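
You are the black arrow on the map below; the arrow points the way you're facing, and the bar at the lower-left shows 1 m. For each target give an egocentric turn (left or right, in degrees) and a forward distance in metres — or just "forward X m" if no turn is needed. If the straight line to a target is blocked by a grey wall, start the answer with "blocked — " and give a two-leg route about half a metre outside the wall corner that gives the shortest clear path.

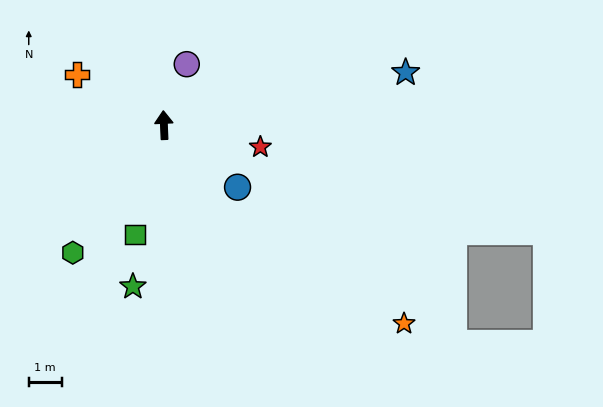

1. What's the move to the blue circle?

turn right 133°, forward 2.9 m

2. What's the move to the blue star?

turn right 80°, forward 7.5 m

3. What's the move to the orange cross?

turn left 57°, forward 3.1 m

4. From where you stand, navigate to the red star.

turn right 105°, forward 3.0 m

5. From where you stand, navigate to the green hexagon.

turn left 142°, forward 4.8 m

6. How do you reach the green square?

turn left 163°, forward 3.4 m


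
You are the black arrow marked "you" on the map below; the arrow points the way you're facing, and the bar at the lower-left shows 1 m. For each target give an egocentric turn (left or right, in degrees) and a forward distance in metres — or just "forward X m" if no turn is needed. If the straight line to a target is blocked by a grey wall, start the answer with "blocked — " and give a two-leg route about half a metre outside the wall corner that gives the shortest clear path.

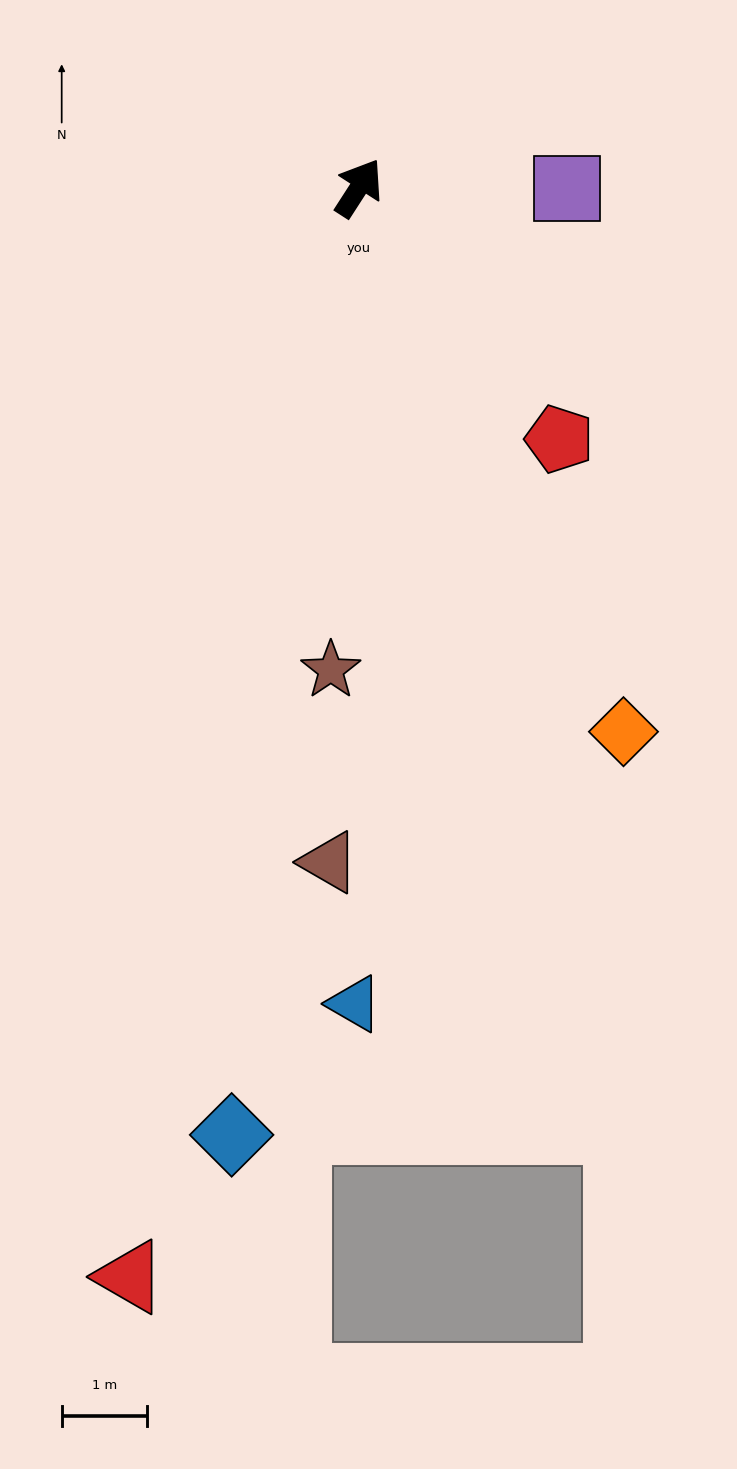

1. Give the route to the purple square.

turn right 57°, forward 2.4 m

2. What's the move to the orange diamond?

turn right 121°, forward 7.1 m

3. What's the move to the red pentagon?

turn right 109°, forward 3.8 m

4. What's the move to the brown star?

turn right 151°, forward 5.6 m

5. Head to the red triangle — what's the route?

turn right 159°, forward 13.0 m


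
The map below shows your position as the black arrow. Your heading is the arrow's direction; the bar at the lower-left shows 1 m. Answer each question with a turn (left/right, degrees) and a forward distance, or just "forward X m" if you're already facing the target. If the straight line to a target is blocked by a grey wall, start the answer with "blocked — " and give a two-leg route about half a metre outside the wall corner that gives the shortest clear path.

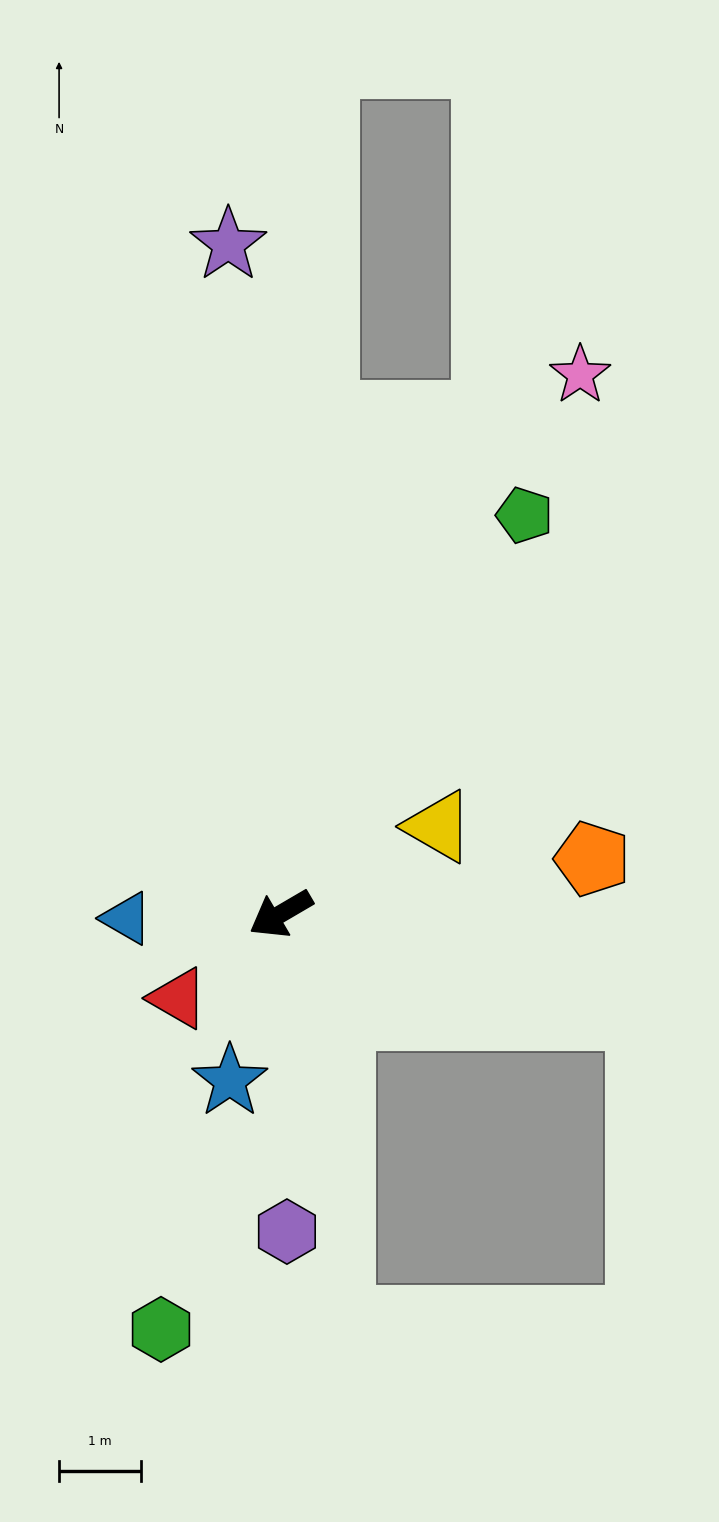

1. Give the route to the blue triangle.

turn right 29°, forward 1.9 m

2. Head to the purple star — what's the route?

turn right 116°, forward 8.2 m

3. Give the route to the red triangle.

turn left 9°, forward 1.6 m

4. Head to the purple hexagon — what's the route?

turn left 61°, forward 3.9 m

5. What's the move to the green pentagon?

turn right 152°, forward 5.7 m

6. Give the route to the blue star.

turn left 43°, forward 2.1 m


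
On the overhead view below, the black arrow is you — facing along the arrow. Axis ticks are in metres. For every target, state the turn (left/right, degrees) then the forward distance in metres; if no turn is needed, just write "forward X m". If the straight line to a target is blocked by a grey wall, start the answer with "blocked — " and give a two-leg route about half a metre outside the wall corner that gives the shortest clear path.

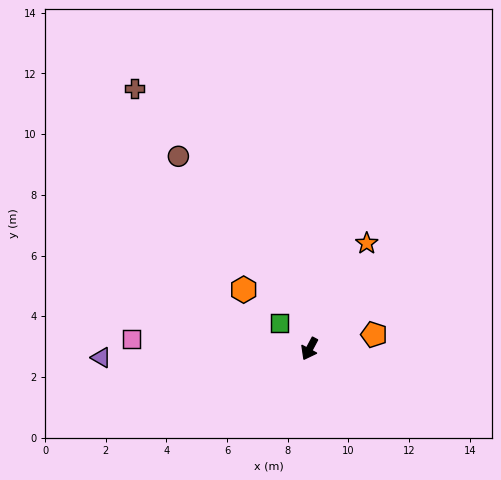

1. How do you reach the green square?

turn right 103°, forward 1.3 m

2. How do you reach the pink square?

turn right 65°, forward 5.9 m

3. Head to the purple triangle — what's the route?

turn right 60°, forward 6.9 m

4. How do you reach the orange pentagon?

turn left 130°, forward 2.2 m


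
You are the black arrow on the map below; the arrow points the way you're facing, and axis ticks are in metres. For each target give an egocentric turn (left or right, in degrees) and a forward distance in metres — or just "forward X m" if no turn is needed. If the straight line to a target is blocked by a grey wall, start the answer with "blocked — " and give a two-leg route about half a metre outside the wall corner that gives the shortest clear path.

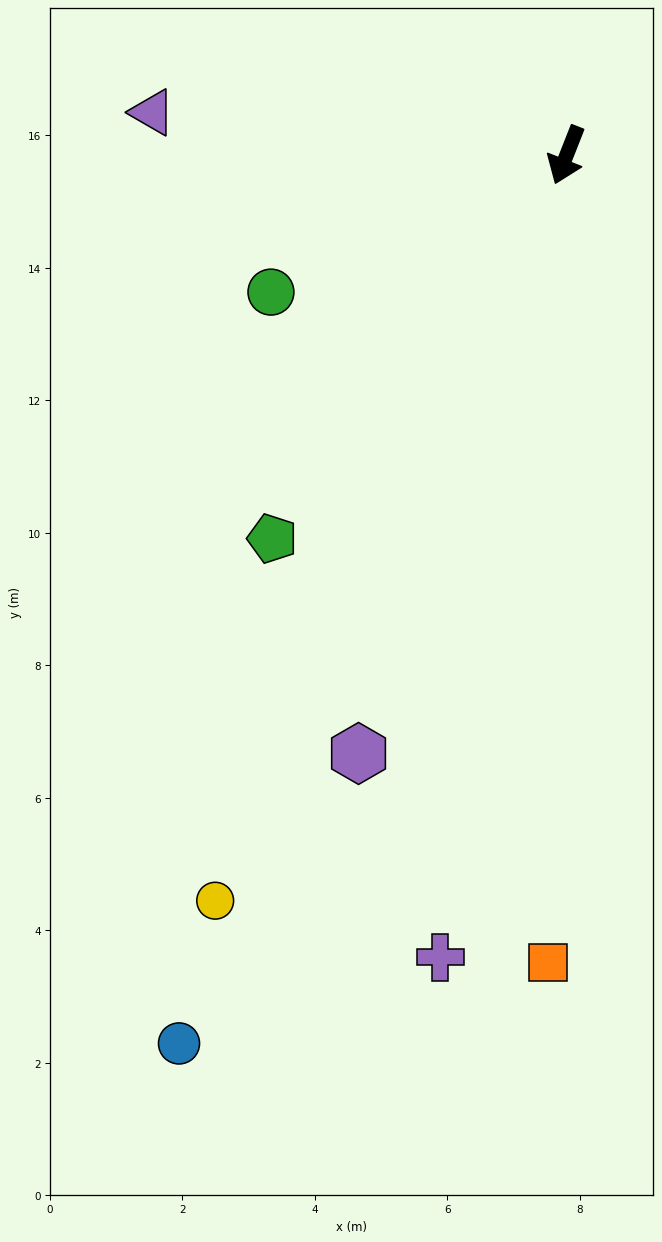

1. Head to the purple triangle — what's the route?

turn right 74°, forward 6.3 m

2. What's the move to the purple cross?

turn left 13°, forward 12.3 m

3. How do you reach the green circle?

turn right 44°, forward 4.9 m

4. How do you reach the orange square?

turn left 20°, forward 12.2 m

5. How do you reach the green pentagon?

turn right 16°, forward 7.3 m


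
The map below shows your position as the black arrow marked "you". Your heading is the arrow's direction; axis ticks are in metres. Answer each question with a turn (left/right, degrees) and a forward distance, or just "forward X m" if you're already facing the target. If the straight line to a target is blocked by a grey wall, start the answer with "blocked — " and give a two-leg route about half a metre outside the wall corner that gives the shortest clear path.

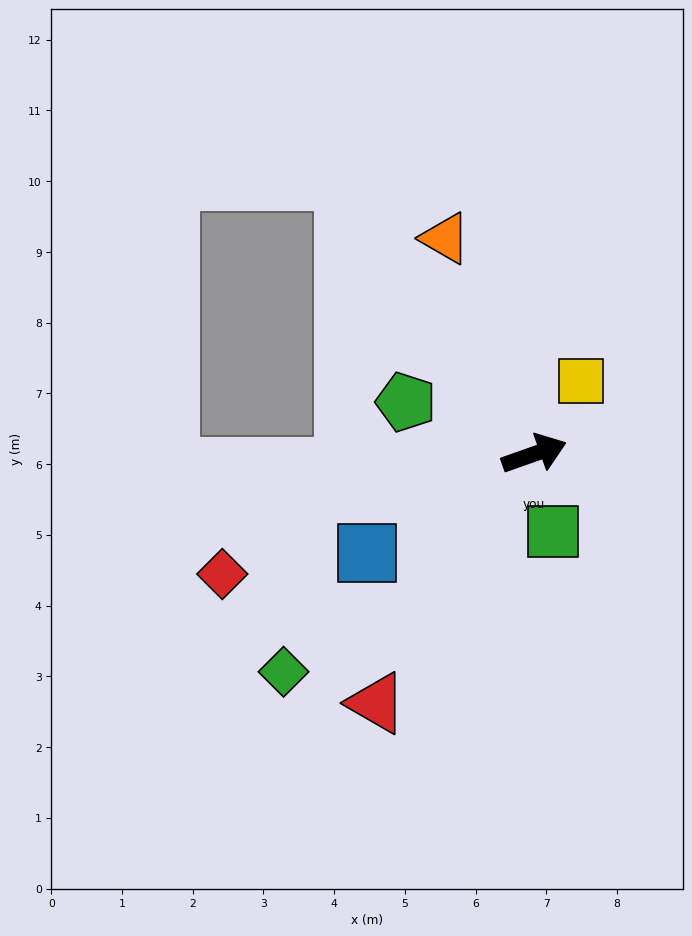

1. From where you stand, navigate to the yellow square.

turn left 38°, forward 1.2 m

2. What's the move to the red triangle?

turn right 142°, forward 4.2 m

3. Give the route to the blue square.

turn right 169°, forward 2.8 m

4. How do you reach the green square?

turn right 96°, forward 1.1 m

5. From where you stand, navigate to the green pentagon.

turn left 139°, forward 2.0 m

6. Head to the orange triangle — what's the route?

turn left 93°, forward 3.3 m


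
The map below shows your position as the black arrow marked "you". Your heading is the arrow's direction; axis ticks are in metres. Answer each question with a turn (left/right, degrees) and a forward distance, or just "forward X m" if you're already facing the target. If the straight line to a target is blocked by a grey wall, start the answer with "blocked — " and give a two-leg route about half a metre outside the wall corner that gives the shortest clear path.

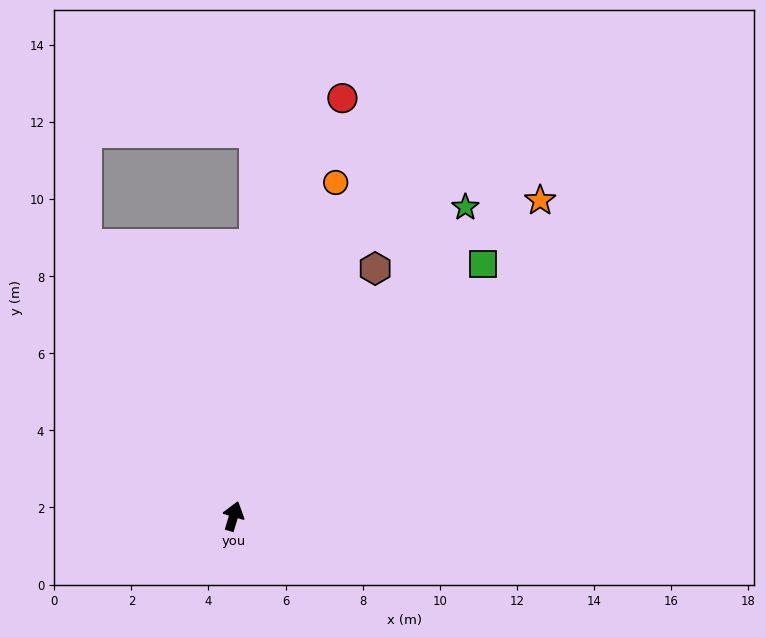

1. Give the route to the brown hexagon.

turn right 13°, forward 7.4 m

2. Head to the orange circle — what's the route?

forward 9.1 m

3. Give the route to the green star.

turn right 20°, forward 10.0 m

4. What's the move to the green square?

turn right 28°, forward 9.2 m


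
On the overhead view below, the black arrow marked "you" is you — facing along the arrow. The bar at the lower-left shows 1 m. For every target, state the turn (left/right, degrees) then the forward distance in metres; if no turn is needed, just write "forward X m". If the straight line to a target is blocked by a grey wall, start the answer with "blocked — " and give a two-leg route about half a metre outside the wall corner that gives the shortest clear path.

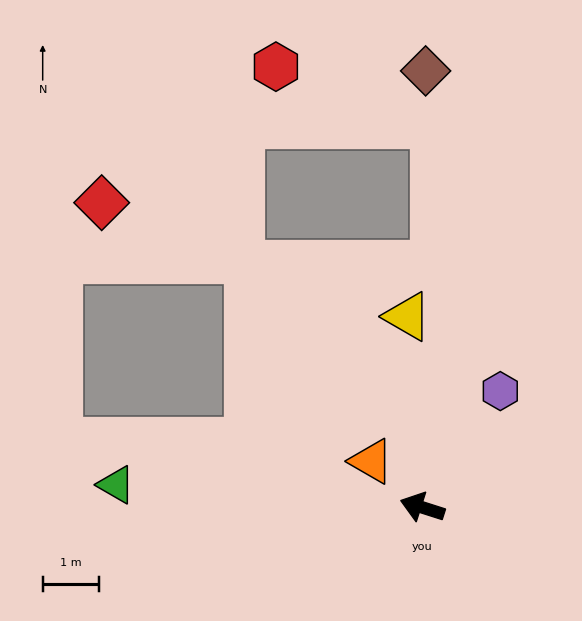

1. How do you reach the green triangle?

turn left 13°, forward 5.5 m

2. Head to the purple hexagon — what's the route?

turn right 106°, forward 2.5 m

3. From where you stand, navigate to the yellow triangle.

turn right 68°, forward 3.4 m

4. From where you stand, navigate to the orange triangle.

turn right 24°, forward 1.2 m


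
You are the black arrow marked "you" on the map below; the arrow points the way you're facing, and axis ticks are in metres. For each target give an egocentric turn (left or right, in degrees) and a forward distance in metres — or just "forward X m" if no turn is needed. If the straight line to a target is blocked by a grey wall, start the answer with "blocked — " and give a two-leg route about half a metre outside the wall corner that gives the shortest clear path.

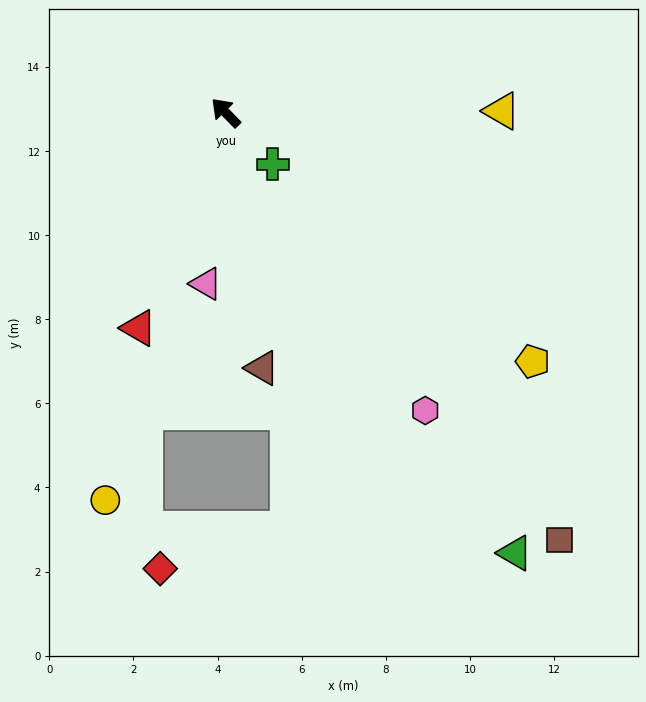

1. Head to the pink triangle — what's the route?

turn left 129°, forward 4.1 m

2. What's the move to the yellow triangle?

turn right 134°, forward 6.6 m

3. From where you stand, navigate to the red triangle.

turn left 114°, forward 5.5 m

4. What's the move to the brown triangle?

turn left 144°, forward 6.1 m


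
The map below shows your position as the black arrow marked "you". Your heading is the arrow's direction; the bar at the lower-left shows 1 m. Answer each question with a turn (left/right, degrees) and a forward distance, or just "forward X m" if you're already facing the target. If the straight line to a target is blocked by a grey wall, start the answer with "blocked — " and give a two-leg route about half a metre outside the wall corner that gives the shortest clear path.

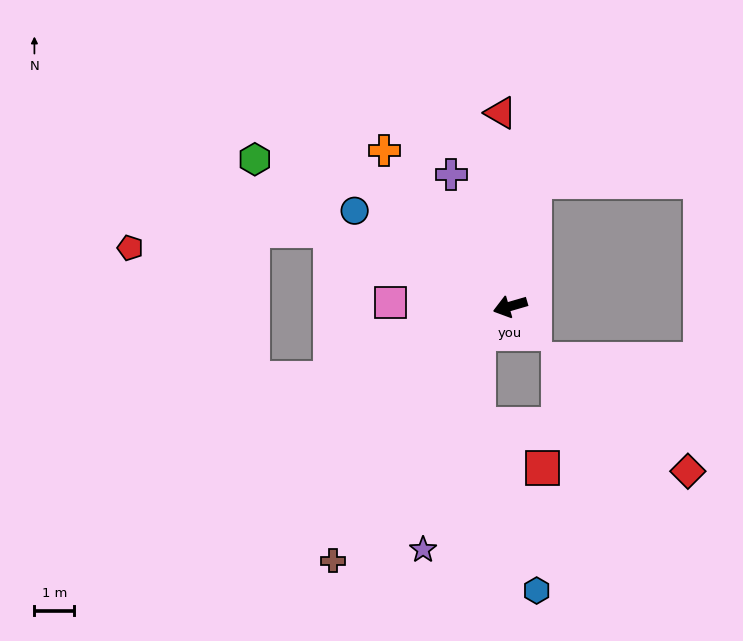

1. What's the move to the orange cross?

turn right 67°, forward 5.0 m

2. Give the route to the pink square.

turn right 18°, forward 3.0 m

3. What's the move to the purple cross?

turn right 82°, forward 3.6 m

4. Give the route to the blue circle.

turn right 48°, forward 4.6 m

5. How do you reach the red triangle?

turn right 103°, forward 4.9 m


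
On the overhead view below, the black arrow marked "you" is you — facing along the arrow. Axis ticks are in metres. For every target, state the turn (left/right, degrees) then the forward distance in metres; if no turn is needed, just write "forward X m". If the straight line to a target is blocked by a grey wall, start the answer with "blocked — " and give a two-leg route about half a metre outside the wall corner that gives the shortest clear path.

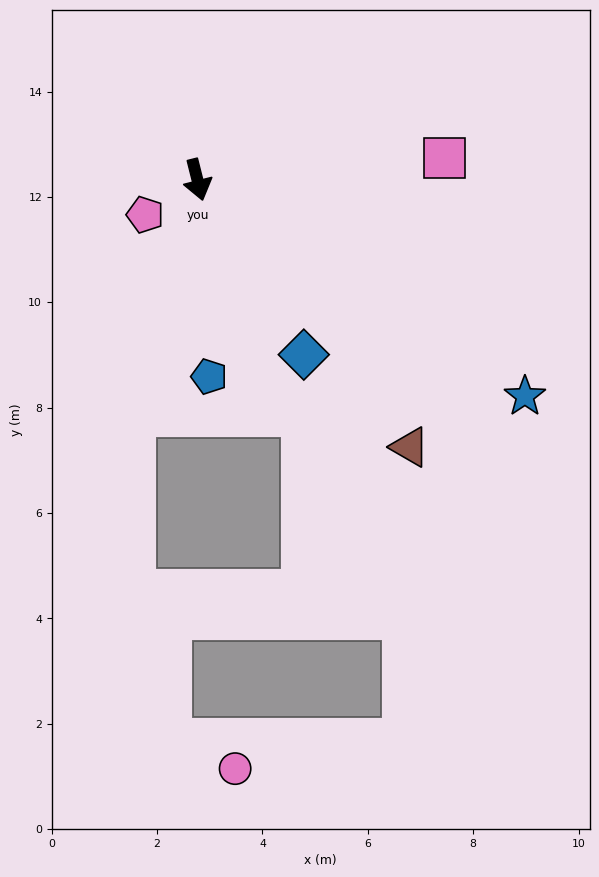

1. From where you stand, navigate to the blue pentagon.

turn right 11°, forward 3.7 m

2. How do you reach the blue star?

turn left 42°, forward 7.5 m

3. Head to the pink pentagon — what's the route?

turn right 70°, forward 1.2 m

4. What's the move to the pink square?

turn left 81°, forward 4.7 m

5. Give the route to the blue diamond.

turn left 17°, forward 3.9 m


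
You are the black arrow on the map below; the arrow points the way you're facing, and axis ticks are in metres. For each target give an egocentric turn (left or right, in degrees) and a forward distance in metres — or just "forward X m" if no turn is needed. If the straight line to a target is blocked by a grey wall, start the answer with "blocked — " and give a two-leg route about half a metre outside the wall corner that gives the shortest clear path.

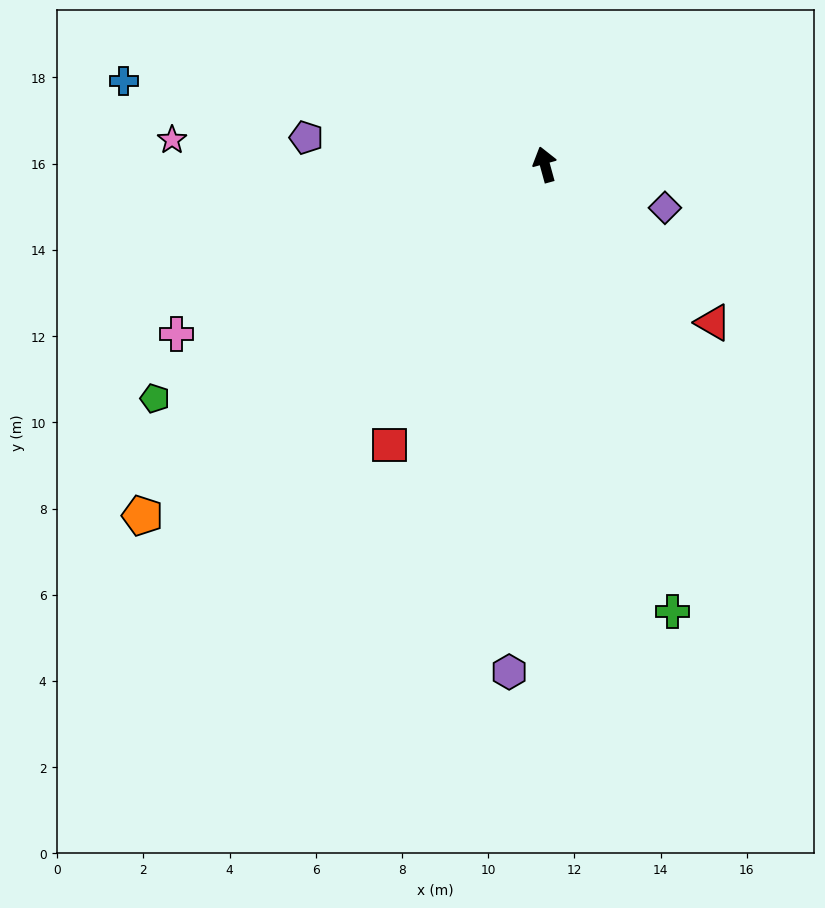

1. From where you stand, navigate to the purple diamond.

turn right 125°, forward 3.0 m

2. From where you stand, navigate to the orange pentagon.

turn left 116°, forward 12.4 m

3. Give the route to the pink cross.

turn left 99°, forward 9.4 m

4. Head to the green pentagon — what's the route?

turn left 106°, forward 10.5 m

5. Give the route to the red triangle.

turn right 149°, forward 5.4 m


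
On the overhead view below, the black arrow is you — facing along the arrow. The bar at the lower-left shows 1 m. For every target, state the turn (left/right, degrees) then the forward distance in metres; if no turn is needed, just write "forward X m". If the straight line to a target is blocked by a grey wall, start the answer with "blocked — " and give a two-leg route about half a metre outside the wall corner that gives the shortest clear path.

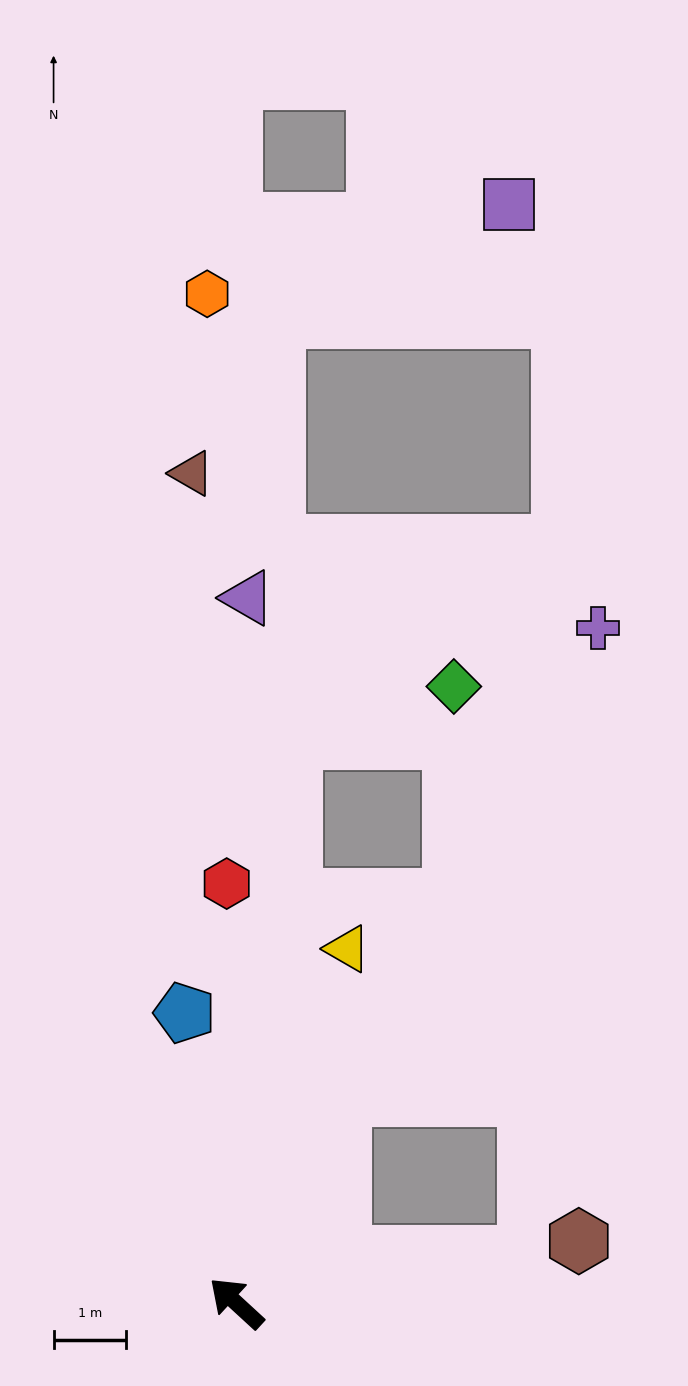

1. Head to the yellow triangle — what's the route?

turn right 65°, forward 5.1 m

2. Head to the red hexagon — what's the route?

turn right 46°, forward 5.8 m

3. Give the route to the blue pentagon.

turn right 37°, forward 4.1 m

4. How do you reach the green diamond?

blocked — turn right 53°, forward 7.8 m, then turn right 67°, forward 2.4 m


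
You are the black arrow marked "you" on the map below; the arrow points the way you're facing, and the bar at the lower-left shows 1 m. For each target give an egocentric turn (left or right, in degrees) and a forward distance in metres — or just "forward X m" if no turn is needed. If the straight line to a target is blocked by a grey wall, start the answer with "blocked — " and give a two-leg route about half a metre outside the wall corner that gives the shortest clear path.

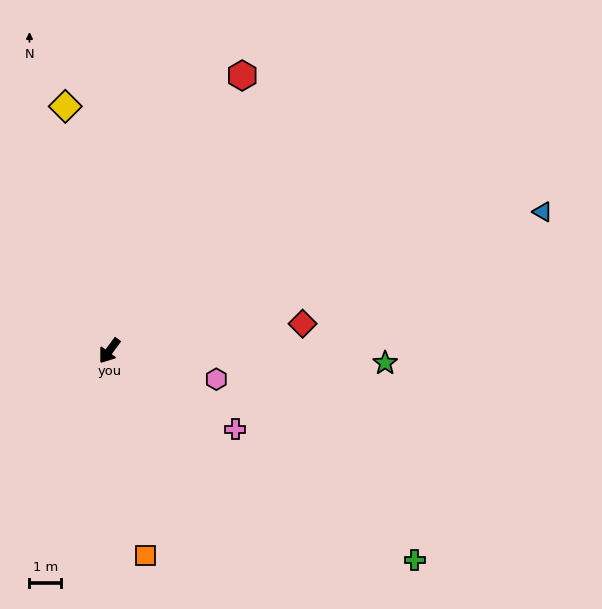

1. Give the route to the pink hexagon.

turn left 112°, forward 3.5 m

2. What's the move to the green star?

turn left 124°, forward 8.7 m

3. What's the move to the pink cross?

turn left 95°, forward 4.7 m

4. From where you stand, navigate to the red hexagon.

turn right 169°, forward 9.6 m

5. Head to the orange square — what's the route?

turn left 47°, forward 6.6 m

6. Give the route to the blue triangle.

turn left 144°, forward 14.3 m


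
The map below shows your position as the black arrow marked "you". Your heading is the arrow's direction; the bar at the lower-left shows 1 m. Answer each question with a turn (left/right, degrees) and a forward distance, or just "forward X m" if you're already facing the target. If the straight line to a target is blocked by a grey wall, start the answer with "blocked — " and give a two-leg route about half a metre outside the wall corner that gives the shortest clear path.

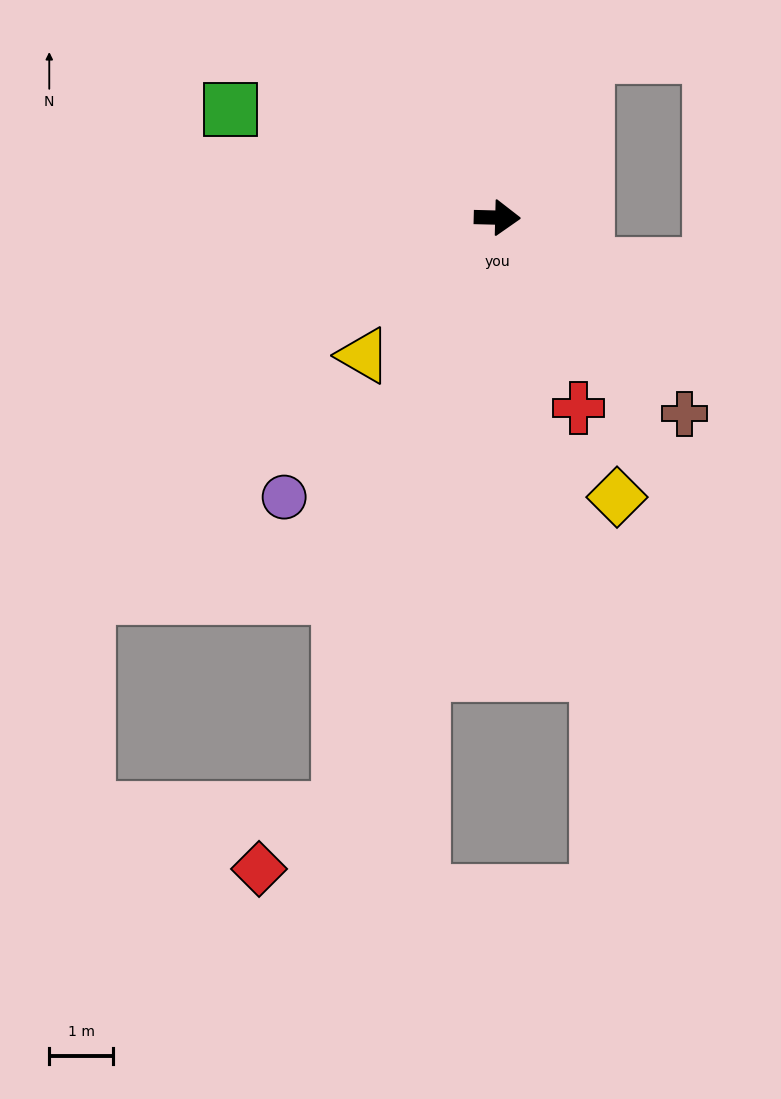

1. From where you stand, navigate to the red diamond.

blocked — turn right 104°, forward 9.6 m, then turn right 37°, forward 1.6 m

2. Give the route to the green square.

turn left 159°, forward 4.5 m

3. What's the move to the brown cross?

turn right 45°, forward 4.3 m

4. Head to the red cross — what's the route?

turn right 65°, forward 3.3 m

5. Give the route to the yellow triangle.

turn right 133°, forward 3.0 m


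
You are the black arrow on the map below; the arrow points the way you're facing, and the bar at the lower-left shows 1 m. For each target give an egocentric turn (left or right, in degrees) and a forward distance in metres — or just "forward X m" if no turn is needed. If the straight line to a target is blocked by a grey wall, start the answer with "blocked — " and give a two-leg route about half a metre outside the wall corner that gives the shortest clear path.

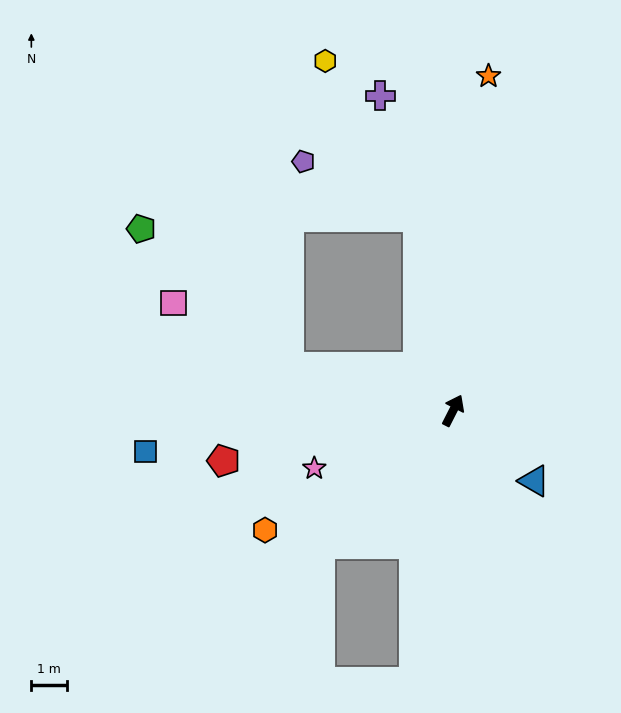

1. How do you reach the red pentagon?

turn left 129°, forward 6.6 m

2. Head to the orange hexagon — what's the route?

turn left 149°, forward 6.3 m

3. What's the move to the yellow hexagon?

blocked — turn left 37°, forward 5.5 m, then turn left 21°, forward 5.1 m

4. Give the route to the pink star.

turn left 140°, forward 4.2 m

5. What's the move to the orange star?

turn left 21°, forward 9.4 m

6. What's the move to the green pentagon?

blocked — turn left 102°, forward 4.8 m, then turn right 28°, forward 5.7 m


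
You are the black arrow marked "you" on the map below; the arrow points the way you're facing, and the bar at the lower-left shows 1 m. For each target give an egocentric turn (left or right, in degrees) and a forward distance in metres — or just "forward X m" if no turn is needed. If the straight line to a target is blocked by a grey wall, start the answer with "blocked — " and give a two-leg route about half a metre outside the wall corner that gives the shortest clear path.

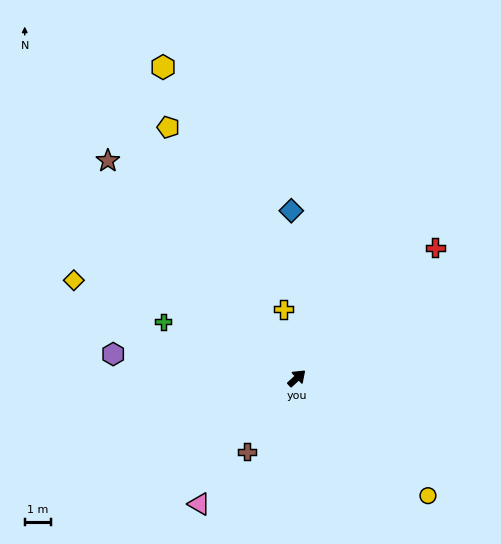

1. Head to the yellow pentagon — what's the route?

turn left 75°, forward 10.7 m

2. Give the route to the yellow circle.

turn right 84°, forward 6.7 m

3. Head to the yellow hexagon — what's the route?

turn left 71°, forward 12.8 m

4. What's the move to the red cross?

forward 7.2 m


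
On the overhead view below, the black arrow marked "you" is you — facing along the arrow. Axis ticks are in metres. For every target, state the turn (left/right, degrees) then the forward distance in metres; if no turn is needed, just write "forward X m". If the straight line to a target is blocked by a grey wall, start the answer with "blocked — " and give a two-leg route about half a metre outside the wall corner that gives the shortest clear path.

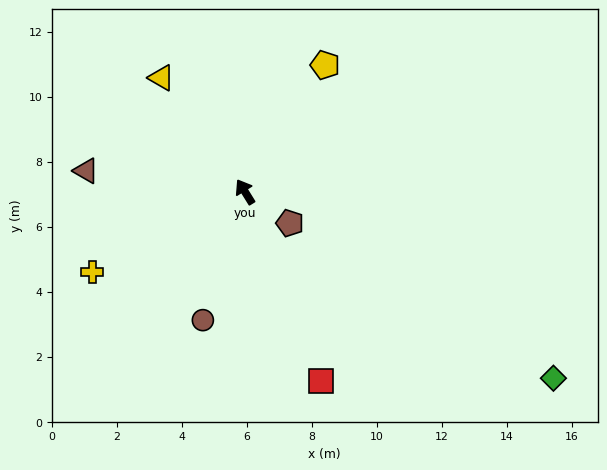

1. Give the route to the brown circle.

turn left 130°, forward 4.2 m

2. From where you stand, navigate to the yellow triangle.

turn left 4°, forward 4.3 m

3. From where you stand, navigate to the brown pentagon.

turn right 157°, forward 1.7 m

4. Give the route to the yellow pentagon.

turn right 64°, forward 4.6 m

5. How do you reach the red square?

turn left 170°, forward 6.3 m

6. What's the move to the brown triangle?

turn left 51°, forward 4.9 m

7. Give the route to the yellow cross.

turn left 86°, forward 5.3 m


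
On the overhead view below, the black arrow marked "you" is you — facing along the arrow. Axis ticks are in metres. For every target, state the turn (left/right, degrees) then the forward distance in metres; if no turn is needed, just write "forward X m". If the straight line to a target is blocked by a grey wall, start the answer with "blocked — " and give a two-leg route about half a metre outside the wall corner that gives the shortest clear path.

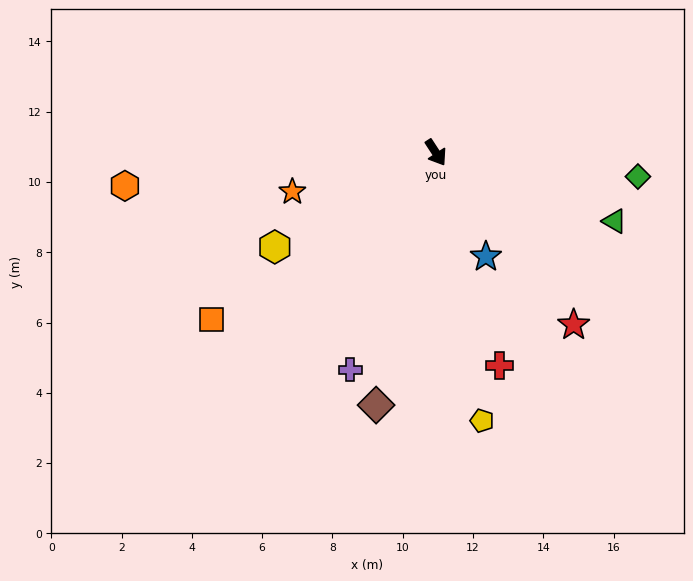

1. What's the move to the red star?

turn left 6°, forward 6.3 m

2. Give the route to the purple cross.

turn right 55°, forward 6.6 m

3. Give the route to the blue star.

turn right 7°, forward 3.3 m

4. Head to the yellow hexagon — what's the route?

turn right 93°, forward 5.3 m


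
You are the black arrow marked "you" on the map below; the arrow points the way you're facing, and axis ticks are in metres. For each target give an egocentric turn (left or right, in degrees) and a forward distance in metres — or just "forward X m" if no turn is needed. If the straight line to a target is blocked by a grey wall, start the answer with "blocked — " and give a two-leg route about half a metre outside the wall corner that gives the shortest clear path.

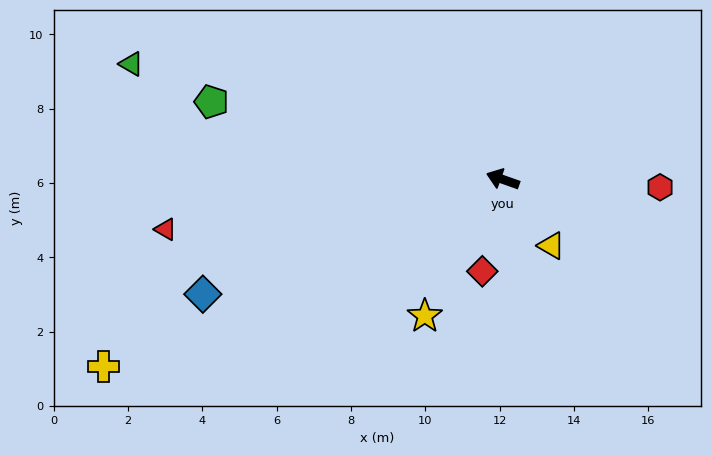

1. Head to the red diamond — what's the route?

turn left 97°, forward 2.5 m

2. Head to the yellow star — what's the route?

turn left 80°, forward 4.2 m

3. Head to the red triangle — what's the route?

turn left 28°, forward 9.2 m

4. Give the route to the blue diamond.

turn left 40°, forward 8.6 m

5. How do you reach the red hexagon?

turn right 163°, forward 4.2 m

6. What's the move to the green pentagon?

turn left 5°, forward 8.1 m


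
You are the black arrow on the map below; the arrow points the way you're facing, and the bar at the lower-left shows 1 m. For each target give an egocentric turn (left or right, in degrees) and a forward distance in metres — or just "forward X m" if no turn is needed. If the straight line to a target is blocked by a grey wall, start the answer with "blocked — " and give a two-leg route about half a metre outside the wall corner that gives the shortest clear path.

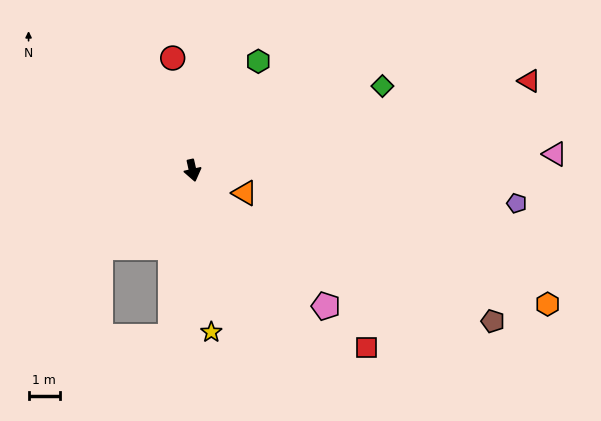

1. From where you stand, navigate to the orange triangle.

turn left 54°, forward 1.8 m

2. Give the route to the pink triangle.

turn left 80°, forward 11.7 m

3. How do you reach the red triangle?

turn left 92°, forward 11.2 m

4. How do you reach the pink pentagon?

turn left 32°, forward 6.1 m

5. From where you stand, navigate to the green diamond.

turn left 101°, forward 6.7 m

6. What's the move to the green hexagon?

turn left 136°, forward 4.1 m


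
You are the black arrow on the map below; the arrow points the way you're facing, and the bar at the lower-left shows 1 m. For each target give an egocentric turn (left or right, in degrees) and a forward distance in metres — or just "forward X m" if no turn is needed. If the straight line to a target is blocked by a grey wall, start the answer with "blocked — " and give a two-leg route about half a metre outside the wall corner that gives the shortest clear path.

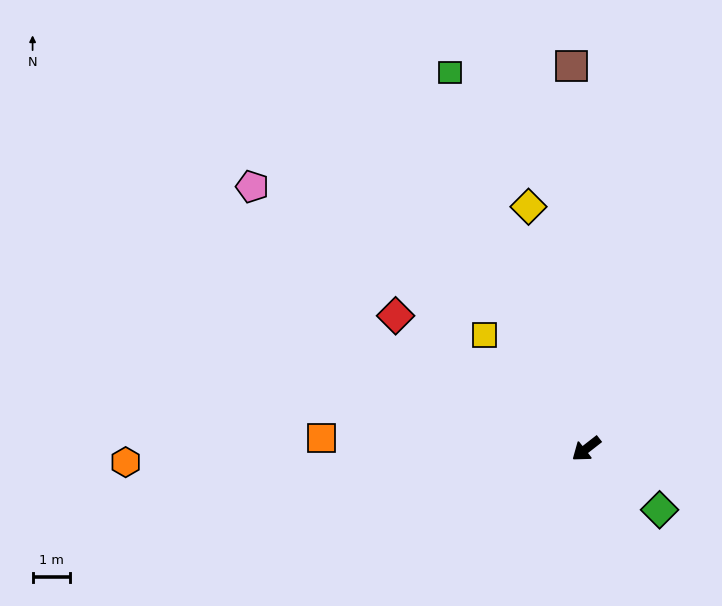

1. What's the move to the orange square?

turn right 40°, forward 7.1 m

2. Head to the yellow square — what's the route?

turn right 86°, forward 4.1 m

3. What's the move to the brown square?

turn right 126°, forward 10.3 m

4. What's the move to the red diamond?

turn right 73°, forward 6.3 m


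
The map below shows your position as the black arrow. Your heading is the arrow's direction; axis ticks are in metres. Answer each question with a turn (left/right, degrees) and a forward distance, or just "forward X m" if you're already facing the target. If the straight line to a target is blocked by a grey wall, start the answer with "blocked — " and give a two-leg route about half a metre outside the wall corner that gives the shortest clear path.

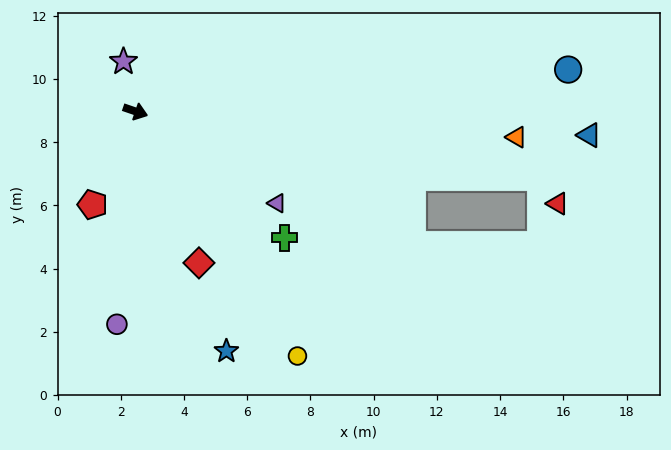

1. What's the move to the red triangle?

blocked — turn left 10°, forward 13.0 m, then turn right 48°, forward 1.0 m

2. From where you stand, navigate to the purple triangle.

turn right 14°, forward 5.3 m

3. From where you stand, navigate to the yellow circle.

turn right 38°, forward 9.3 m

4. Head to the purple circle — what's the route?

turn right 76°, forward 6.8 m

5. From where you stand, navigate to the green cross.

turn right 21°, forward 6.2 m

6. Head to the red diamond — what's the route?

turn right 48°, forward 5.2 m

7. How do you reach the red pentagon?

turn right 96°, forward 3.2 m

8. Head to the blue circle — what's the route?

turn left 24°, forward 13.7 m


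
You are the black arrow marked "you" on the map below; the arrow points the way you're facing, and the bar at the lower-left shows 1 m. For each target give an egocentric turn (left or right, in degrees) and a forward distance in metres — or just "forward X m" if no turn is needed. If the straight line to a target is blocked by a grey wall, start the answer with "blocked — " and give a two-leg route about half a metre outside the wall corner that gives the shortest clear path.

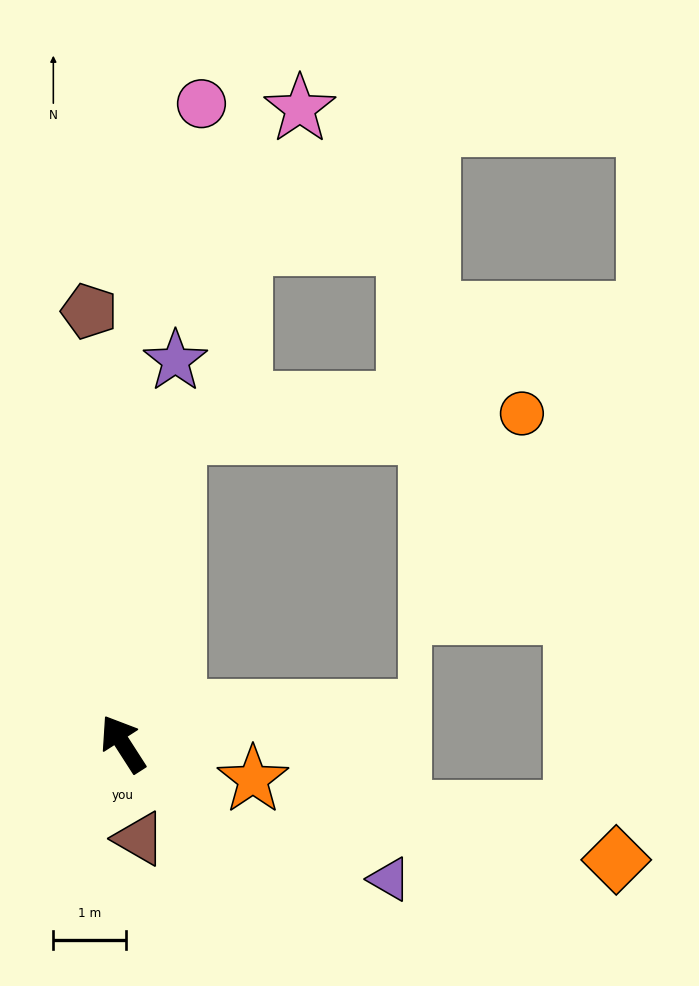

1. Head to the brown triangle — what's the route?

turn left 157°, forward 1.3 m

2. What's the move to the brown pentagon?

turn right 28°, forward 5.9 m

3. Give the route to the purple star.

turn right 41°, forward 5.3 m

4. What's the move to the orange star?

turn right 138°, forward 1.8 m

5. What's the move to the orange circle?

blocked — turn right 42°, forward 4.3 m, then turn right 77°, forward 4.8 m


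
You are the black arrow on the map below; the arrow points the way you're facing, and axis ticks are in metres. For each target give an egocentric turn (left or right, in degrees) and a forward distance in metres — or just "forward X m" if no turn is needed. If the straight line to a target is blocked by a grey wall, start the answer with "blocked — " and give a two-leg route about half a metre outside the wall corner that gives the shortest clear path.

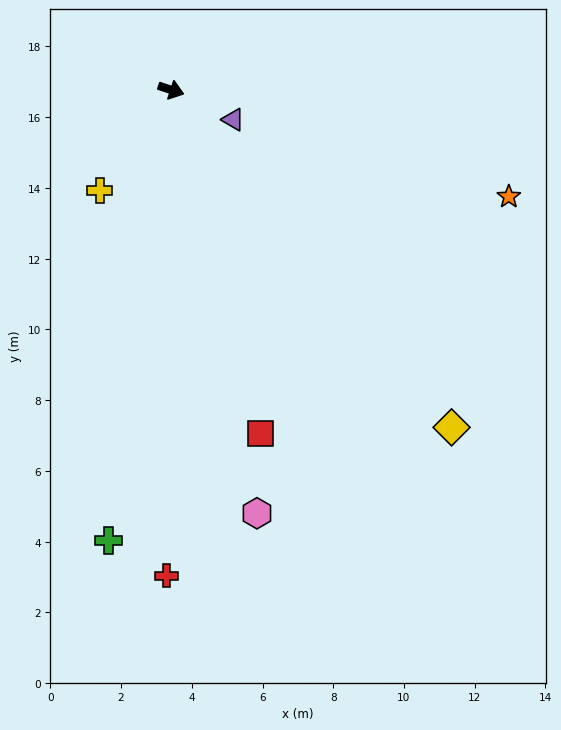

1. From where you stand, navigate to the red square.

turn right 57°, forward 10.0 m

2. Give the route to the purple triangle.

turn right 7°, forward 1.9 m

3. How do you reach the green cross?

turn right 80°, forward 12.9 m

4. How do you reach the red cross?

turn right 72°, forward 13.7 m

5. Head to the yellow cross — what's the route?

turn right 107°, forward 3.5 m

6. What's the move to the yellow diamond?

turn right 32°, forward 12.4 m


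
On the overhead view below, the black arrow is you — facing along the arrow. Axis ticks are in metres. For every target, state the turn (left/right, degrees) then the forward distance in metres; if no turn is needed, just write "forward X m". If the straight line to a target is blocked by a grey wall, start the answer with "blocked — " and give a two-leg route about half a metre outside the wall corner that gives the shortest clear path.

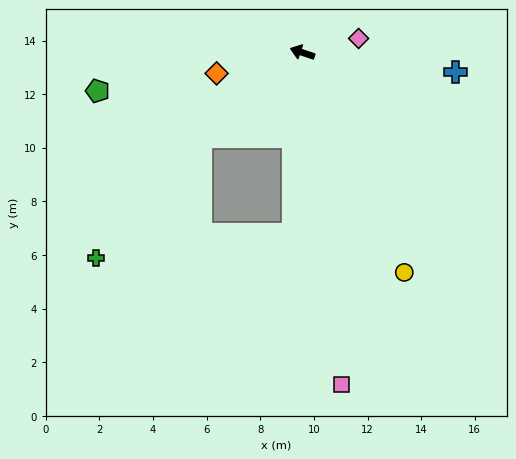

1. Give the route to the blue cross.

turn right 169°, forward 5.8 m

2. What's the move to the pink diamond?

turn right 147°, forward 2.2 m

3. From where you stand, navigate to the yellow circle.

turn left 134°, forward 9.0 m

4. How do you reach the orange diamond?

turn left 32°, forward 3.3 m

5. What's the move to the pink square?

turn left 115°, forward 12.5 m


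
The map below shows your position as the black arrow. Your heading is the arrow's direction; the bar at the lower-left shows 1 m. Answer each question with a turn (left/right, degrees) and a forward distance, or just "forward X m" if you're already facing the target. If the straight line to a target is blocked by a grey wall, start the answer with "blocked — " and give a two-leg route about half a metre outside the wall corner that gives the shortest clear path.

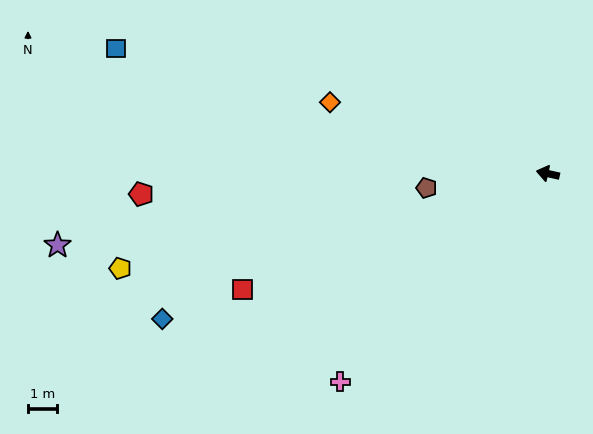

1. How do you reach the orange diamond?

turn right 6°, forward 7.8 m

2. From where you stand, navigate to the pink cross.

turn left 58°, forward 10.0 m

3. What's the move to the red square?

turn left 33°, forward 11.2 m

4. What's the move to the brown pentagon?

turn left 19°, forward 4.2 m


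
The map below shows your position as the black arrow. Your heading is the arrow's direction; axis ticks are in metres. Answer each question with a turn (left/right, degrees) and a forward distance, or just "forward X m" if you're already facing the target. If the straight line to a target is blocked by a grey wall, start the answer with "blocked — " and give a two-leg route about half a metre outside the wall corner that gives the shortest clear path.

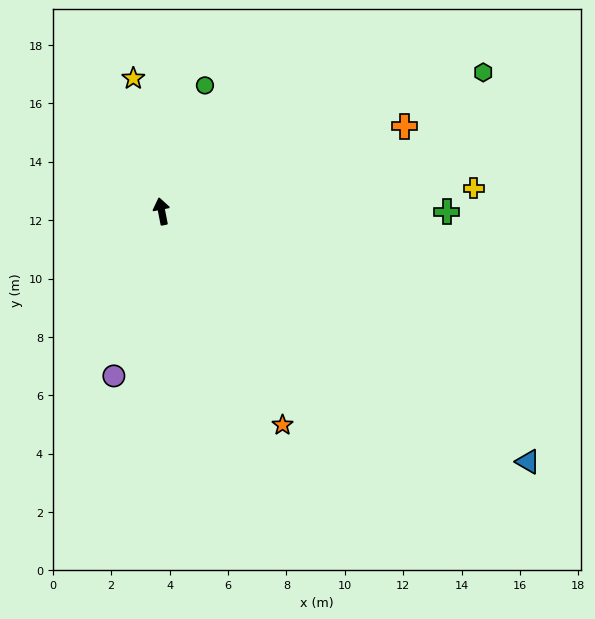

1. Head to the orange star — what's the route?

turn right 162°, forward 8.4 m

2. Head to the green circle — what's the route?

turn right 30°, forward 4.6 m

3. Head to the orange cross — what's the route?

turn right 82°, forward 8.8 m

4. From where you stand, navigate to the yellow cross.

turn right 97°, forward 10.7 m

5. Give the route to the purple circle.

turn left 153°, forward 5.9 m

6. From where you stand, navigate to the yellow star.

forward 4.7 m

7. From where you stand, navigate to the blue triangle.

turn right 135°, forward 15.2 m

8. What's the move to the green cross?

turn right 101°, forward 9.8 m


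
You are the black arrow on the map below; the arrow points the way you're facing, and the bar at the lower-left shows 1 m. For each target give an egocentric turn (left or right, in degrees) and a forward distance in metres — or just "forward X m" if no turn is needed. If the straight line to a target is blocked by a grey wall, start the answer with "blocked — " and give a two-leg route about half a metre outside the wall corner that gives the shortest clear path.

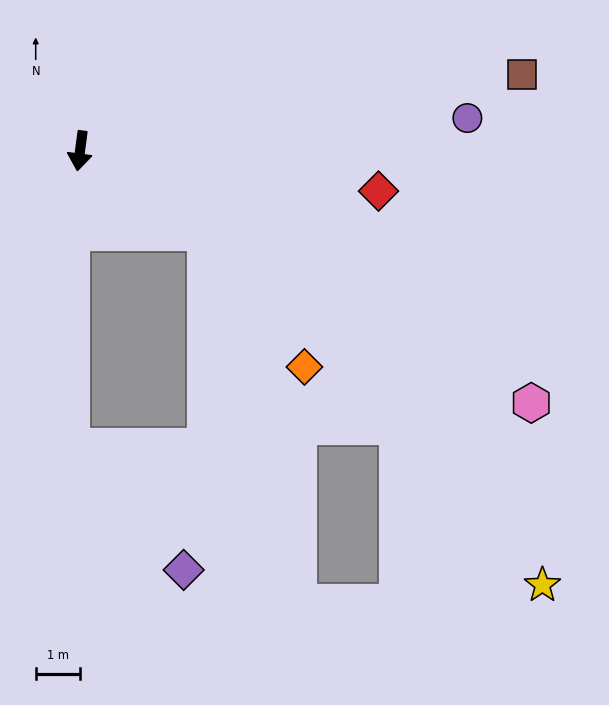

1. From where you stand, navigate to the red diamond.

turn left 90°, forward 6.8 m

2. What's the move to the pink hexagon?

turn left 68°, forward 11.7 m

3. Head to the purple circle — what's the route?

turn left 102°, forward 8.8 m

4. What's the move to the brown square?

turn left 107°, forward 10.2 m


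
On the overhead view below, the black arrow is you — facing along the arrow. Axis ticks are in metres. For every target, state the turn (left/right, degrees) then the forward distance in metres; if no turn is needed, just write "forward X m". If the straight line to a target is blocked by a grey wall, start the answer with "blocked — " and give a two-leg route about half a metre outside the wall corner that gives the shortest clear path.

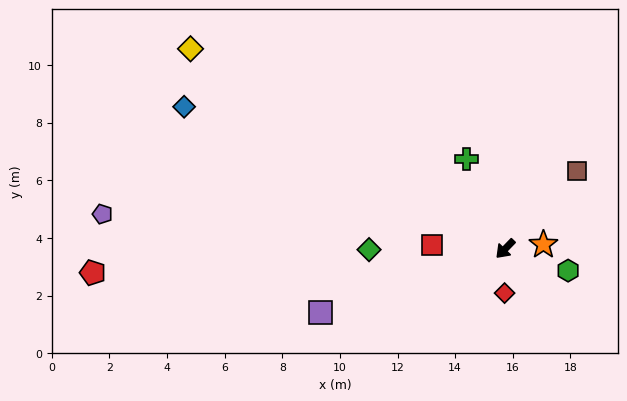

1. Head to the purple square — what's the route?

turn right 27°, forward 6.8 m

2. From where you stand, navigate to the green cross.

turn right 113°, forward 3.4 m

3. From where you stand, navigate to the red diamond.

turn left 43°, forward 1.5 m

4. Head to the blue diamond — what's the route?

turn right 70°, forward 12.2 m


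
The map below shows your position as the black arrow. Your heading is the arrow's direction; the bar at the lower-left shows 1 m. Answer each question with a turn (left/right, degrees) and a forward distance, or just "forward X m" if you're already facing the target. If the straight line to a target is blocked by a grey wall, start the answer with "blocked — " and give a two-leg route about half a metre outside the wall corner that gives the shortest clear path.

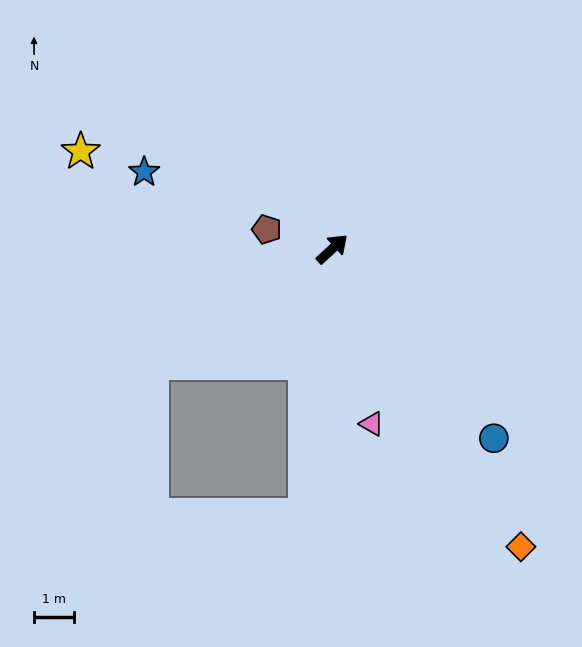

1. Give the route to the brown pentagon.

turn left 121°, forward 1.7 m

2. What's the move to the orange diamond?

turn right 100°, forward 8.8 m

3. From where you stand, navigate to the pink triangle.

turn right 120°, forward 4.5 m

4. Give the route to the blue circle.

turn right 92°, forward 6.2 m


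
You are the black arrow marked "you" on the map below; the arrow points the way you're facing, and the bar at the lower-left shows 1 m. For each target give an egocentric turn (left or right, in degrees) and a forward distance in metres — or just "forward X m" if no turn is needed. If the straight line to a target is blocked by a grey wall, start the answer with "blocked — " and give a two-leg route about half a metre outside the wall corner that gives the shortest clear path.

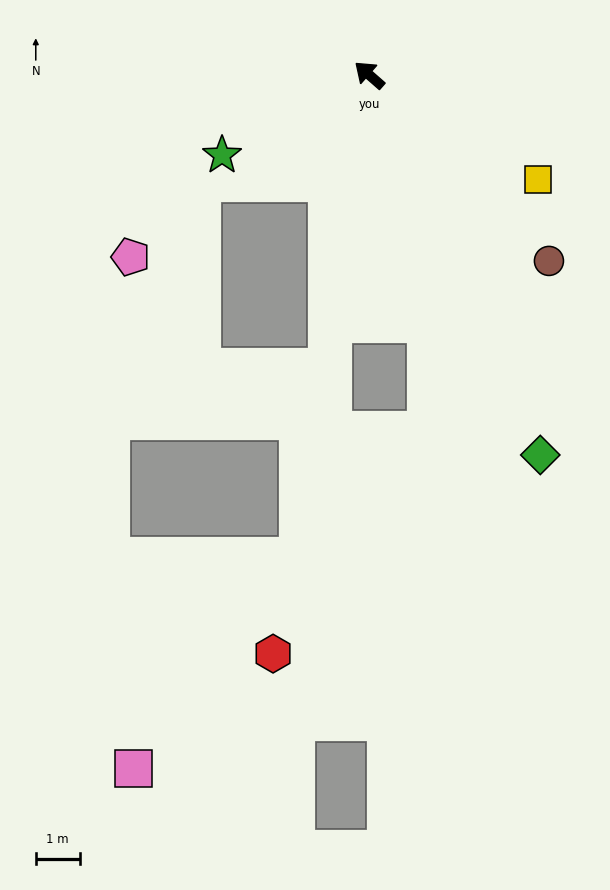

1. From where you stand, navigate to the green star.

turn left 70°, forward 3.8 m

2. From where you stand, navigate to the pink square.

blocked — turn left 123°, forward 11.0 m, then turn right 30°, forward 6.1 m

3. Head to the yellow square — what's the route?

turn right 171°, forward 4.5 m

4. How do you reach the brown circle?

turn left 175°, forward 5.9 m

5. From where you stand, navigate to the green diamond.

turn left 155°, forward 9.5 m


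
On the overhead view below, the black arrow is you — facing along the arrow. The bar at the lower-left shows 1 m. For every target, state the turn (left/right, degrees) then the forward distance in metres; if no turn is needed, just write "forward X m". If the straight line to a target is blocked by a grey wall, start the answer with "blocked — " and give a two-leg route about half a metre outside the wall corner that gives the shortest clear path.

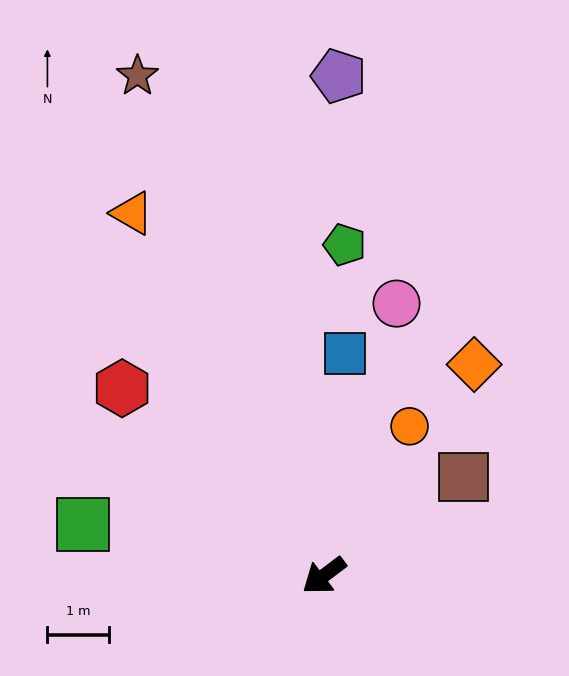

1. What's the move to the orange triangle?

turn right 99°, forward 6.6 m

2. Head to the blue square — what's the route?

turn right 133°, forward 3.6 m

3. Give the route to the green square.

turn right 49°, forward 4.0 m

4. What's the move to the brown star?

turn right 107°, forward 8.6 m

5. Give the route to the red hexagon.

turn right 80°, forward 4.4 m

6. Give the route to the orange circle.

turn right 157°, forward 2.8 m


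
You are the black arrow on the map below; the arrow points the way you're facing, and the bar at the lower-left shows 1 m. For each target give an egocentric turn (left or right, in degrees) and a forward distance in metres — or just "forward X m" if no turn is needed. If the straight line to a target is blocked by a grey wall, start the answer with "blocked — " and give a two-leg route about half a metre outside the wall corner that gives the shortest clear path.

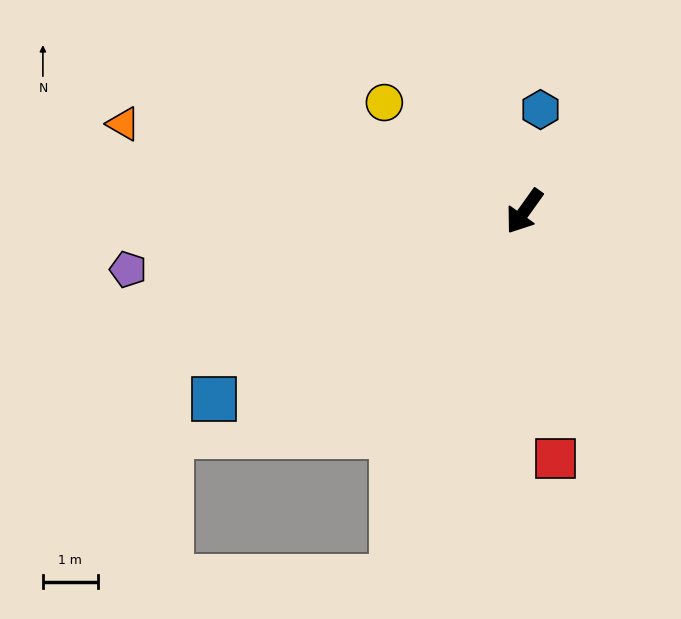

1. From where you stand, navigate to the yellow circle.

turn right 92°, forward 3.2 m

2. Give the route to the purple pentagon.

turn right 46°, forward 7.3 m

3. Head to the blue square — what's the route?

turn right 23°, forward 6.6 m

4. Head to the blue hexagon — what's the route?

turn right 153°, forward 1.9 m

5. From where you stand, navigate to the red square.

turn left 43°, forward 4.5 m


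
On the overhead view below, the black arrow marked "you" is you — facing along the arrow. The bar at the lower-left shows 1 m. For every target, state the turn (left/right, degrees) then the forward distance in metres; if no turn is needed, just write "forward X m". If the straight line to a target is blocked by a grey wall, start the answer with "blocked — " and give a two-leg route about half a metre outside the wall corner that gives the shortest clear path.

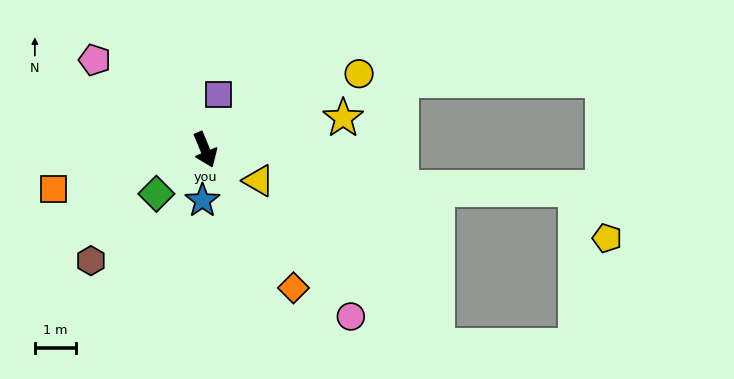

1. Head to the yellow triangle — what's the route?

turn left 37°, forward 1.5 m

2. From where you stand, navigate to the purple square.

turn left 144°, forward 1.4 m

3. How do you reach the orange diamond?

turn left 10°, forward 4.0 m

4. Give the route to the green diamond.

turn right 70°, forward 1.6 m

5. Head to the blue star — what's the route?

turn right 26°, forward 1.2 m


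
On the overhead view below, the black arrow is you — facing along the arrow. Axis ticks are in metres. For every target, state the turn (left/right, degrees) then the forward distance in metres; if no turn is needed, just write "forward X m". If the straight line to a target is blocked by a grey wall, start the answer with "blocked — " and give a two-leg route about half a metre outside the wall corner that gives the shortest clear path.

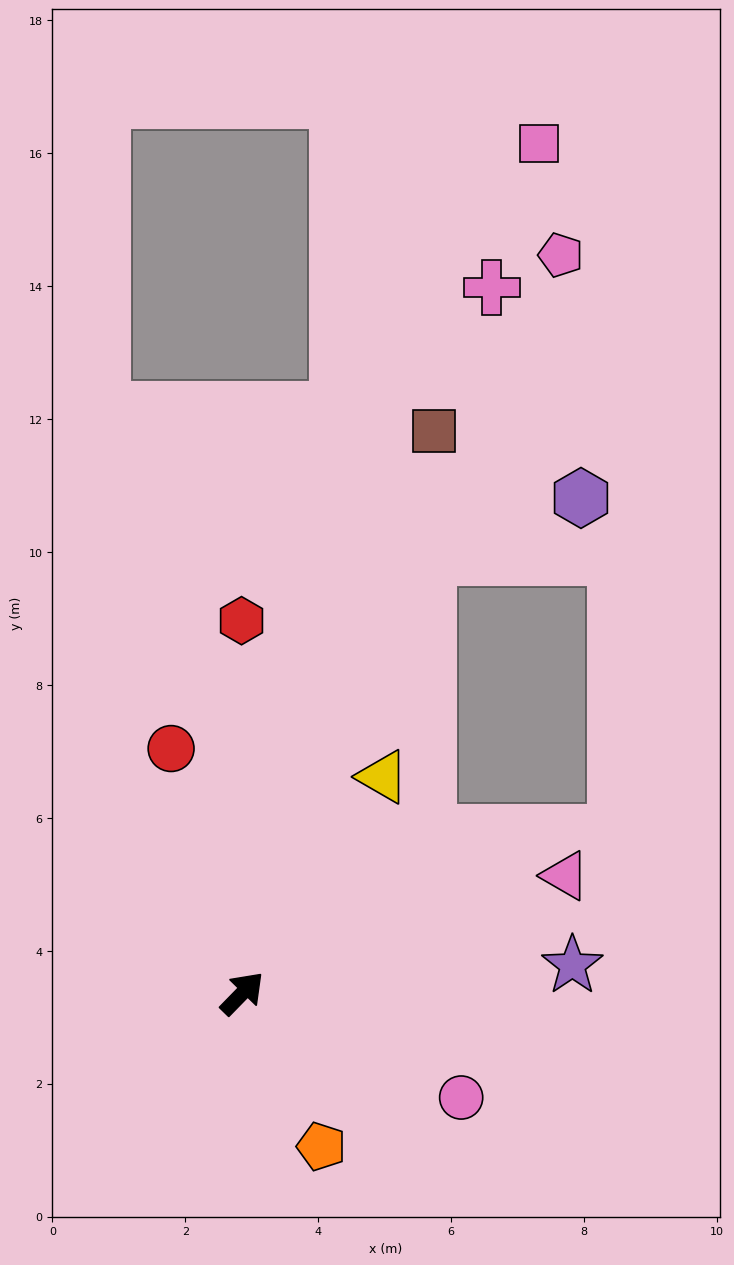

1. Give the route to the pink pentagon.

turn left 21°, forward 12.1 m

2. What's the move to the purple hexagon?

blocked — turn left 21°, forward 7.1 m, then turn right 46°, forward 2.5 m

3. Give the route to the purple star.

turn right 41°, forward 5.0 m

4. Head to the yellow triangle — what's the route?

turn left 11°, forward 3.9 m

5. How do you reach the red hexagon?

turn left 44°, forward 5.6 m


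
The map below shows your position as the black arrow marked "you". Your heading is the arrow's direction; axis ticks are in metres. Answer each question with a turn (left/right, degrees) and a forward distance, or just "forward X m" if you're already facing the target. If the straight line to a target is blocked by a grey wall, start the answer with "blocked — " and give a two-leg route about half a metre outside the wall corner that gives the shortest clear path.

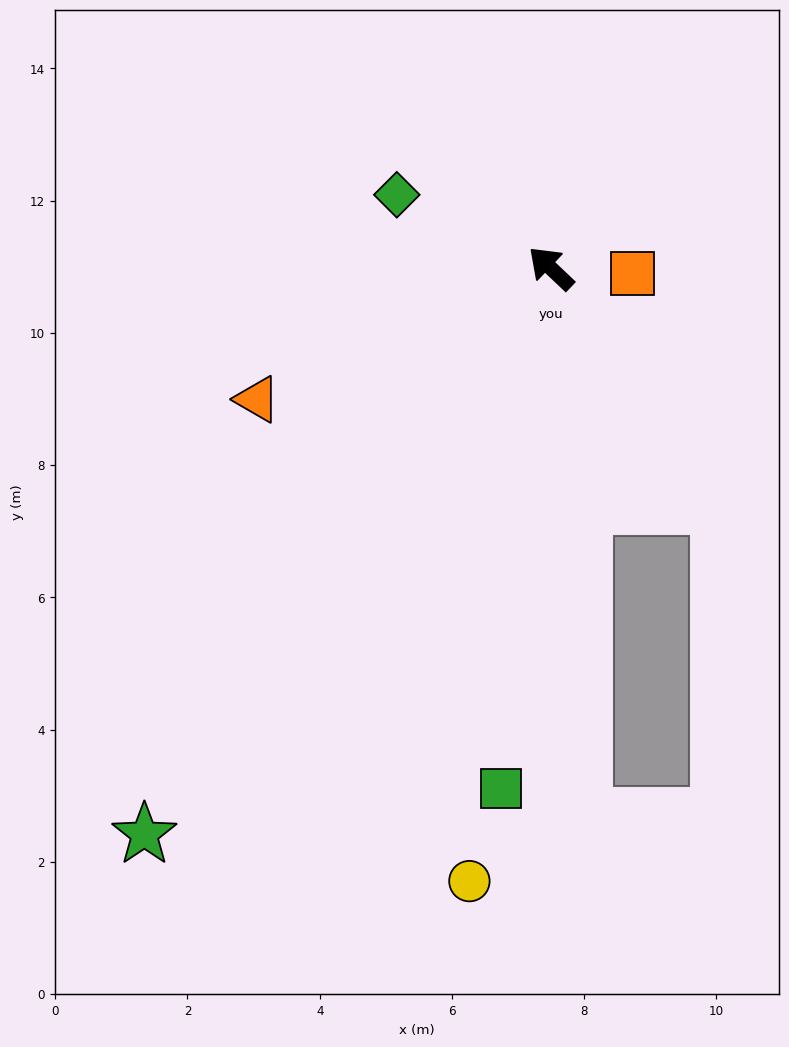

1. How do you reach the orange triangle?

turn left 68°, forward 4.9 m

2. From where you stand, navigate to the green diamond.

turn left 18°, forward 2.6 m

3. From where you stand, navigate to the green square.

turn left 128°, forward 7.9 m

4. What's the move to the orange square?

turn right 140°, forward 1.2 m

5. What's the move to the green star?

turn left 98°, forward 10.5 m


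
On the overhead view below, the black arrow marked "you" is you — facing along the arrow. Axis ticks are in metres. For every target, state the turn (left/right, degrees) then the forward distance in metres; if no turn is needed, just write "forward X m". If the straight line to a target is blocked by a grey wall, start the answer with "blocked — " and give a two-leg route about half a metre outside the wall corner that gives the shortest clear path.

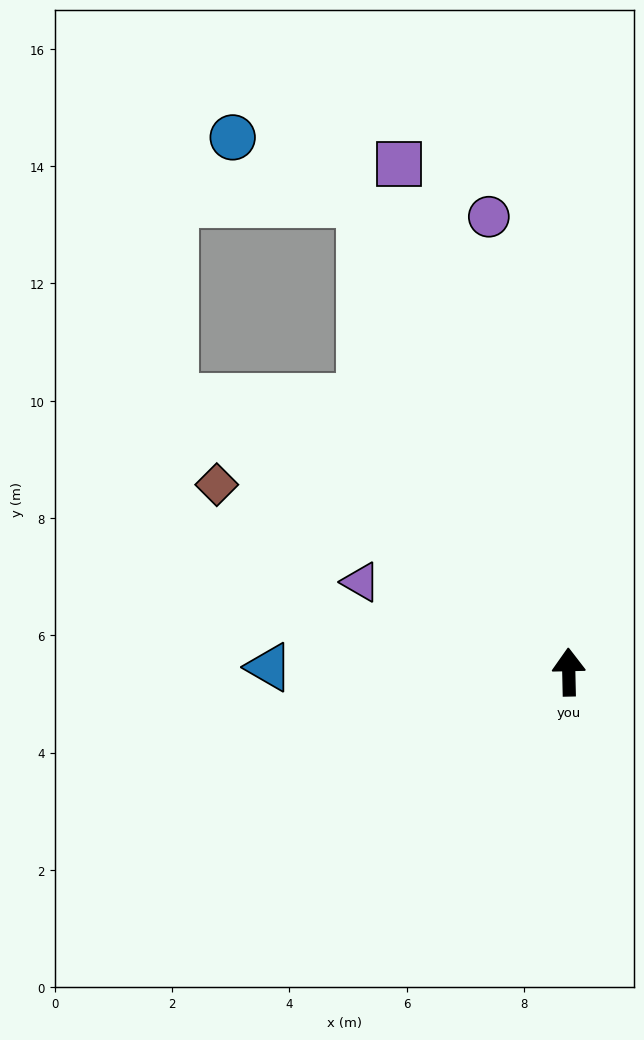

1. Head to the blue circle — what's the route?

blocked — turn left 23°, forward 8.8 m, then turn left 39°, forward 2.5 m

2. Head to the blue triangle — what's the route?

turn left 88°, forward 5.1 m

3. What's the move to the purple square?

turn left 17°, forward 9.1 m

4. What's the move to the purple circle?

turn left 9°, forward 7.9 m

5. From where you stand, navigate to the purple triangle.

turn left 65°, forward 3.9 m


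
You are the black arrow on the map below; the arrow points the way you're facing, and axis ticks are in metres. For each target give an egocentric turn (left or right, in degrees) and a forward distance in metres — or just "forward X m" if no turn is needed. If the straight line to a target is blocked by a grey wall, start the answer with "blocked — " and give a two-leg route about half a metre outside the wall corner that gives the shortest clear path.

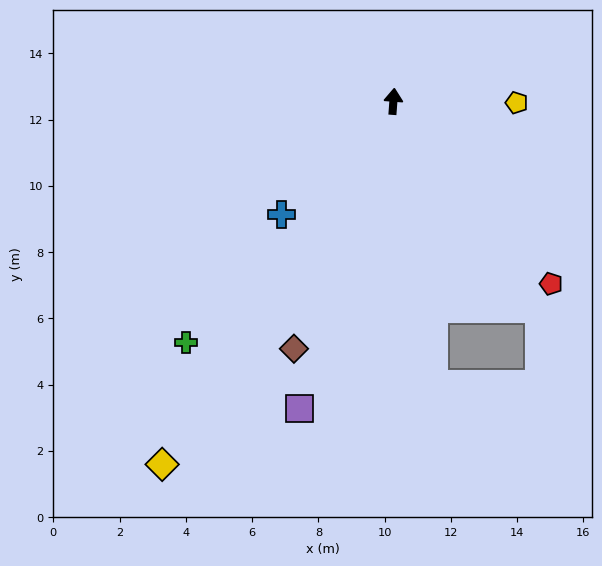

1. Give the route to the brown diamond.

turn left 162°, forward 8.0 m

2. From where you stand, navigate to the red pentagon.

turn right 135°, forward 7.3 m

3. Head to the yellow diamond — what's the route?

turn left 152°, forward 13.0 m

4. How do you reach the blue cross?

turn left 139°, forward 4.8 m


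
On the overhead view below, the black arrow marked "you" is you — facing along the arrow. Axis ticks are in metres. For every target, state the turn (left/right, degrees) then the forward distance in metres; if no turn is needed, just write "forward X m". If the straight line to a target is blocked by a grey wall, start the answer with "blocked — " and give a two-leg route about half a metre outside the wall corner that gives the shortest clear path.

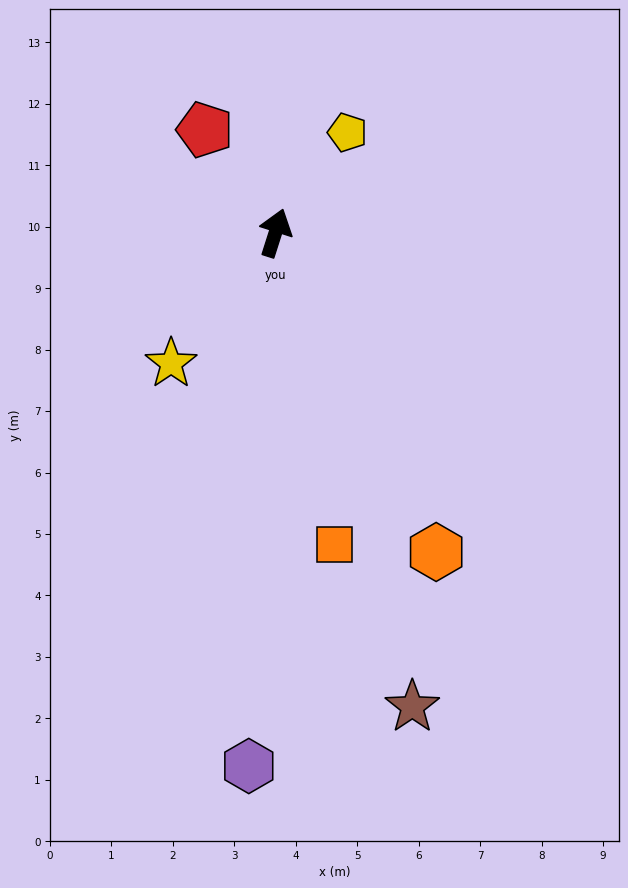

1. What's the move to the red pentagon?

turn left 52°, forward 2.0 m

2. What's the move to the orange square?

turn right 152°, forward 5.2 m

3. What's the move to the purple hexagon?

turn right 165°, forward 8.7 m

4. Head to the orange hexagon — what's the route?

turn right 136°, forward 5.8 m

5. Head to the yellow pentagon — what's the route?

turn right 18°, forward 2.0 m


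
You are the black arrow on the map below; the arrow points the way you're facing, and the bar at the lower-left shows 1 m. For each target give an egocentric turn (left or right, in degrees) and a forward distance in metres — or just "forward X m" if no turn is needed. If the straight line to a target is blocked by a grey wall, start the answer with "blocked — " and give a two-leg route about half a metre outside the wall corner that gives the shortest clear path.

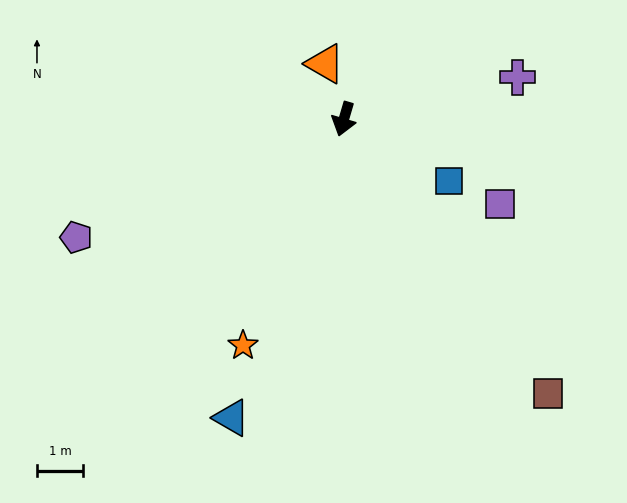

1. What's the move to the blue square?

turn left 76°, forward 2.7 m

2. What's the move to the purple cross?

turn left 120°, forward 3.9 m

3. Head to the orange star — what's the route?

turn right 8°, forward 5.4 m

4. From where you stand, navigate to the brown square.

turn left 53°, forward 7.4 m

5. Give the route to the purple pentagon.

turn right 50°, forward 6.4 m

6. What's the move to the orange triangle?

turn right 145°, forward 1.3 m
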